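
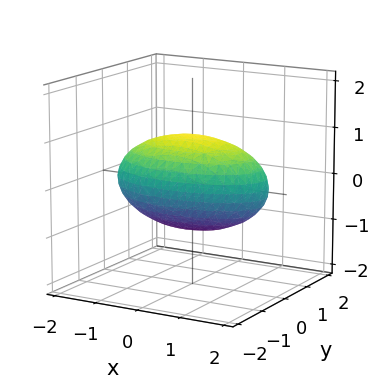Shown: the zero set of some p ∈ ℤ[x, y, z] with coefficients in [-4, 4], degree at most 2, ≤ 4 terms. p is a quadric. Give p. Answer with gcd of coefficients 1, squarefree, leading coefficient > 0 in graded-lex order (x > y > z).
x^2 + 3*y^2 + 3*z^2 - 3

First, the degree is 2 — a closed, bounded, convex surface; a quadric.
Then, symmetries: it's symmetric under x → −x, forcing even powers of x; mirror symmetry z ↦ −z ⇒ only even powers of z; the y ↦ −y reflection is a symmetry, so y appears only in even powers.
Next, against the integer gridlines: among the integer gridlines, it crosses the y-axis at y ∈ {-1, 1}; the z-axis gridline crossings are at z ∈ {-1, 1}.
Finally, the integer polynomial consistent with all of this is the stated p.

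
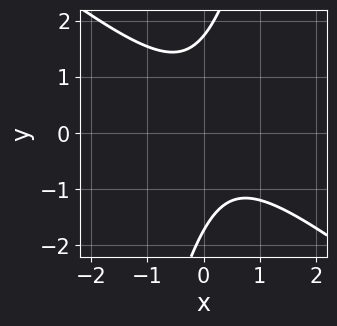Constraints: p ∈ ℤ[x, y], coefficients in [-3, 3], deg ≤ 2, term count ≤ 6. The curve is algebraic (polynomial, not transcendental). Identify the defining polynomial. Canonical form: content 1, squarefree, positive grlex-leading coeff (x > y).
3*x^2 + 3*x*y - y^2 - x + 3

The degree is 2 — the shape is more complex than any degree-1 curve.
From the visible intercepts: it misses every integer gridline on the x-axis.
Putting this together gives p.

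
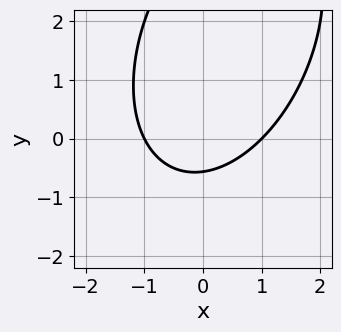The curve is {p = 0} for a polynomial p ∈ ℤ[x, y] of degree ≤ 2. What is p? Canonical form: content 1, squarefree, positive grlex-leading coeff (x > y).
2*x^2 - x*y + y^2 - 3*y - 2

First, degree: a generic line meets the curve in up to 2 points, so deg p = 2.
Then, from the axis intercepts and sections: the x-axis gridline crossings are at x ∈ {-1, 1}.
Finally, these observations pin down the coefficients.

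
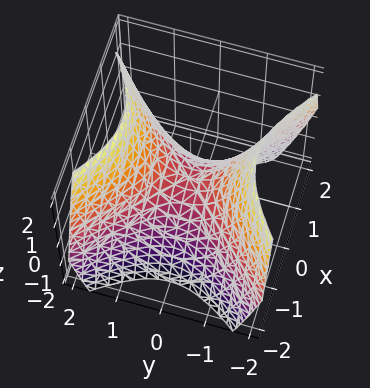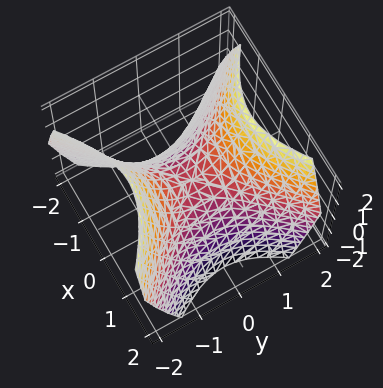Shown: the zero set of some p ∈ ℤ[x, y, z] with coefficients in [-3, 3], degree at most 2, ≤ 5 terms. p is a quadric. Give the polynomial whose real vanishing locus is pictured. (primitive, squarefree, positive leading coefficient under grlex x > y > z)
x^2 - y^2 + z

1. The degree is 2 — a saddle surface; a quadric.
2. Symmetries: mirror symmetry x ↦ −x ⇒ only even powers of x; the y ↦ −y reflection is a symmetry, so y appears only in even powers.
3. From the axis intercepts and sections: it meets the z-axis at z = 0 (among the integer gridlines); one y-axis crossing is at y = 0; it crosses the x-axis at the gridline x = 0.
4. These observations pin down the coefficients.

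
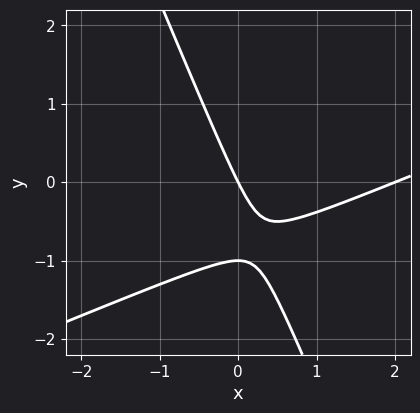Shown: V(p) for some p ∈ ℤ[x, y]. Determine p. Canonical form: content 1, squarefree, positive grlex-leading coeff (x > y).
(a) deg p = 2. A generic line meets the curve in up to 2 points.
(b) From the visible intercepts: among the integer gridlines, it crosses the x-axis at x ∈ {0, 2}; the y-axis gridline crossings are at y ∈ {-1, 0}.
(c) Matching integer coefficients to the picture gives p.

x^2 - 2*x*y - y^2 - 2*x - y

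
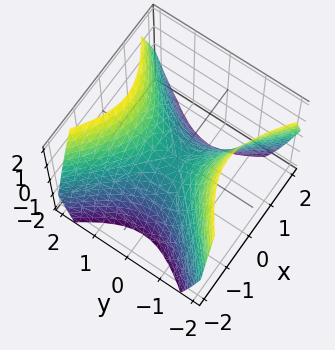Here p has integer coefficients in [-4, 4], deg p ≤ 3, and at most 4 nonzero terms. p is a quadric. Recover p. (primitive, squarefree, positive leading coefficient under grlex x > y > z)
1. deg p = 2. A saddle surface; a quadric.
2. Symmetries: it's symmetric under x → −x, forcing even powers of x; mirror symmetry y ↦ −y ⇒ only even powers of y.
3. Reading off the gridlines: one y-axis crossing is at y = 0; it meets the z-axis at z = 0 (among the integer gridlines); one x-axis crossing is at x = 0.
4. The integer polynomial consistent with all of this is the stated p.

x^2 - y^2 + z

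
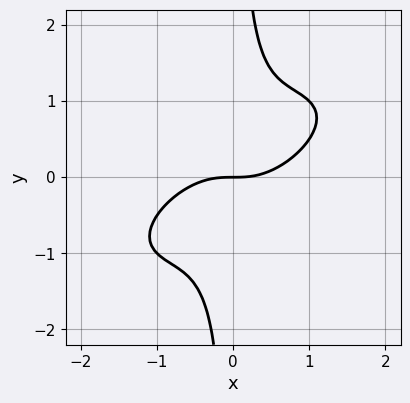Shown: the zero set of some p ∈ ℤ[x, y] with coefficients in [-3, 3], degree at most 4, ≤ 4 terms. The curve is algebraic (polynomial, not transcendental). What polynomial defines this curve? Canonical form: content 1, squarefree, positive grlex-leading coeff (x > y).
x^3 - 2*x^2*y + 2*x*y^2 - y

(a) deg p = 3.
(b) Observable constraints: it crosses the x-axis at the gridline x = 0; it crosses the y-axis at the gridline y = 0.
(c) Assembling these constraints gives the stated polynomial.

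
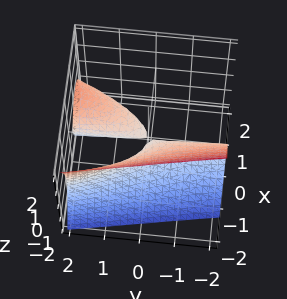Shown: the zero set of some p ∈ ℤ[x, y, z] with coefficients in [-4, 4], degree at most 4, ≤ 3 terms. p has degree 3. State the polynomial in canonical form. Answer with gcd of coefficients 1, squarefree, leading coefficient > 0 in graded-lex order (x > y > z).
x^3 - x*y + z^2

(a) The picture has 2 separate pieces.
(b) The degree is 3 — no degree-2 surface has this shape.
(c) From the axis intercepts and sections: it crosses the z-axis at the gridline z = 0; the visible y-axis segment lies entirely on the surface.
(d) Assembling these constraints gives the stated polynomial.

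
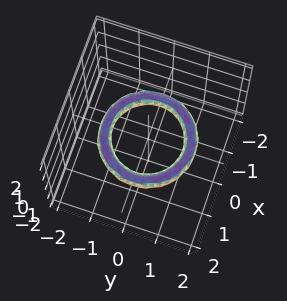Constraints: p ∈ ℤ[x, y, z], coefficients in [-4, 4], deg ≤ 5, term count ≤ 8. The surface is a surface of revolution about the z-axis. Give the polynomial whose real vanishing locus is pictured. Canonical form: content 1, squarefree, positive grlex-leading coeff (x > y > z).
x^4 + 2*x^2*y^2 + y^4 - 3*x^2 - 3*y^2 + 3*z^2 + 2

1. The degree is 4 — no degree-3 surface has this shape.
2. Symmetries: rotational symmetry about the z-axis ⇒ p depends on x, y only through x² + y².
3. From the visible intercepts: among the integer gridlines, it crosses the x-axis at x ∈ {-1, 1}; the y-axis gridline crossings are at y ∈ {-1, 1}.
4. Assembling these constraints gives the stated polynomial.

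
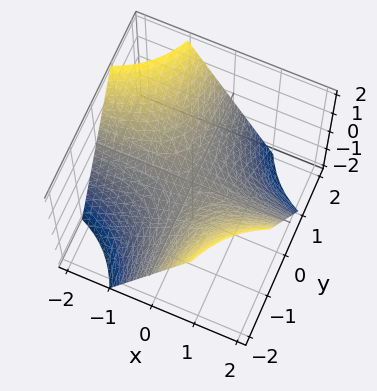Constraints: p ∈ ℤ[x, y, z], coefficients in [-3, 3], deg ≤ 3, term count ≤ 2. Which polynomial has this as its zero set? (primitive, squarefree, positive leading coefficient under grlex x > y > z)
x*y + z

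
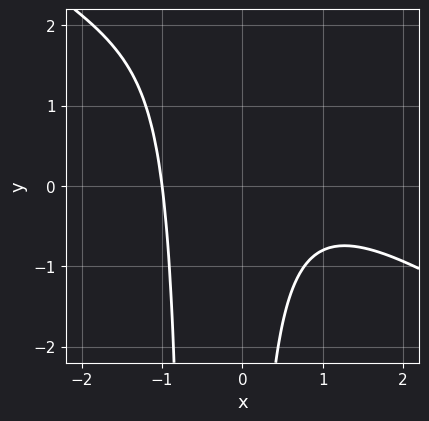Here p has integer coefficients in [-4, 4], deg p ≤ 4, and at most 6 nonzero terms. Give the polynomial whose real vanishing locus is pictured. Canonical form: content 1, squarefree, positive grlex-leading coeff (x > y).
(a) Degree: no degree-2 curve has this shape, so deg p = 3.
(b) From the axis intercepts and sections: one x-axis crossing is at x = -1; no y-intercept at any integer in the box.
(c) These observations pin down the coefficients.

2*x^3 + 3*x^2*y - x^2 + 2*x*y + 3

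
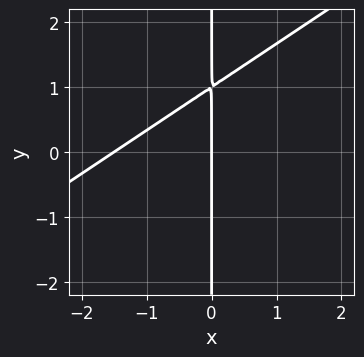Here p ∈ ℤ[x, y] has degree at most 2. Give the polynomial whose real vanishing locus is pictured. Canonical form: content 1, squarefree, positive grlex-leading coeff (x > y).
2*x^2 - 3*x*y + 3*x

1. Degree: the shape is more complex than any degree-1 curve, so deg p = 2.
2. Observable constraints: the visible y-axis segment lies entirely on the curve; one x-axis crossing is at x = 0.
3. These observations pin down the coefficients.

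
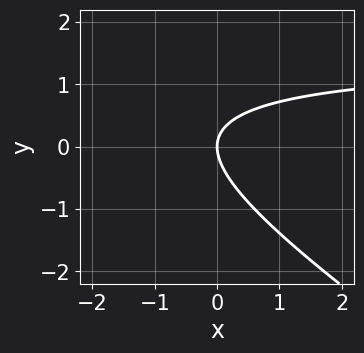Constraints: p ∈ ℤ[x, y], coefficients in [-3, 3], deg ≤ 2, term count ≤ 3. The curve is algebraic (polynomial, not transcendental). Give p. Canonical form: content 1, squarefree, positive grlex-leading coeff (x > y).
2*x*y + 3*y^2 - 3*x

1. The degree is 2 — no degree-1 curve has this shape.
2. Observable constraints: it meets the x-axis at x = 0 (among the integer gridlines); it meets the y-axis at y = 0 (among the integer gridlines).
3. Together with the visible shape, these determine p as stated.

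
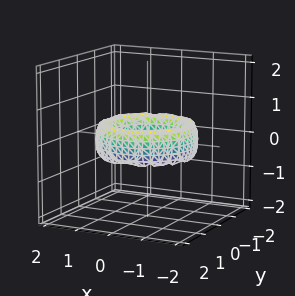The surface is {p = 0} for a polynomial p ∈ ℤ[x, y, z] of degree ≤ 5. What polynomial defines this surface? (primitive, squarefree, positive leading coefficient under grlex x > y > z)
x^4 + 2*x^2*y^2 + y^4 - 3*x^2 - 3*y^2 + z^2 + 2

1. deg p = 4.
2. Symmetries: the z-axis is an axis of rotation, so x and y enter only as x² + y².
3. Observable constraints: a circular section at z = 0 has radius exactly 1; it misses every integer gridline on the z-axis; among the integer gridlines, it crosses the y-axis at y ∈ {-1, 1}; among the integer gridlines, it crosses the x-axis at x ∈ {-1, 1}.
4. Fitting integer coefficients to these (and the overall shape) gives p.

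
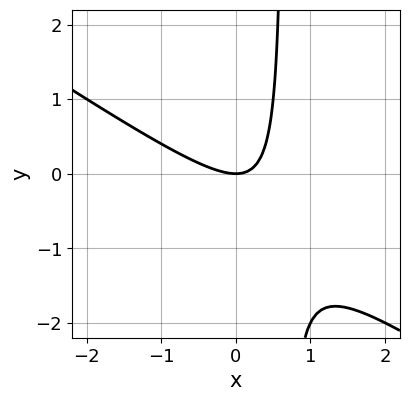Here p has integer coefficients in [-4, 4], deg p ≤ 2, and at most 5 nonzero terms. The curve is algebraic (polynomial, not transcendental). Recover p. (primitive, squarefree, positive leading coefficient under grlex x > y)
2*x^2 + 3*x*y - 2*y

Degree: a generic line meets the curve in up to 2 points, so deg p = 2.
Observable constraints: it crosses the x-axis at the gridline x = 0; it crosses the y-axis at the gridline y = 0.
The integer polynomial consistent with all of this is the stated p.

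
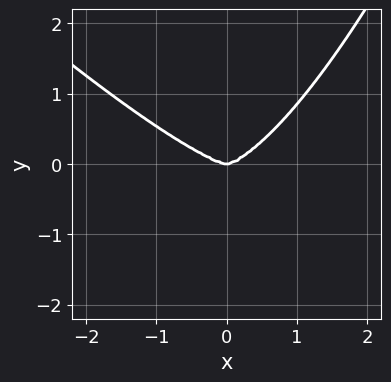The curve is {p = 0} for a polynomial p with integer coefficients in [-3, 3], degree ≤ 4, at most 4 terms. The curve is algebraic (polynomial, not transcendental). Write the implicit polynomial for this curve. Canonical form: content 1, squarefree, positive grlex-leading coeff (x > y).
x^4 + x^3*y - 3*y^3

deg p = 4. The shape is more complex than any degree-3 curve.
Against the integer gridlines: it crosses the y-axis at the gridline y = 0; one x-axis crossing is at x = 0.
The integer polynomial consistent with all of this is the stated p.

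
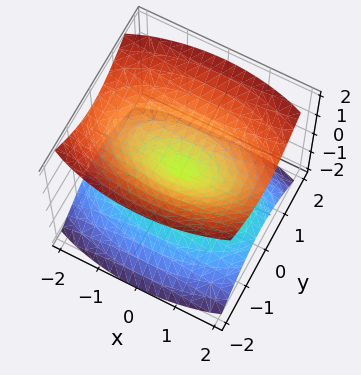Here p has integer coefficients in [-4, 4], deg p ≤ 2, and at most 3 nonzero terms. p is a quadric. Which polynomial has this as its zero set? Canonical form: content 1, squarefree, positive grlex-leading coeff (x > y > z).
x^2 + 3*y^2 - 3*z^2

First, the picture has 2 separate pieces. They look like related sheets of one shape, so recover p as a whole.
Next, degree: two nappes meeting at a single point; a quadric, so deg p = 2.
Then, symmetries: it's symmetric under y → −y, forcing even powers of y; it's symmetric under x → −x, forcing even powers of x; it's symmetric under z → −z, forcing even powers of z.
Next, observable constraints: it crosses the x-axis at the gridline x = 0; it crosses the y-axis at the gridline y = 0.
Finally, together with the visible shape, these determine p as stated.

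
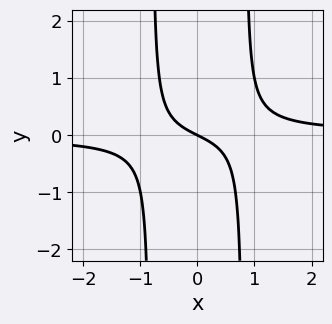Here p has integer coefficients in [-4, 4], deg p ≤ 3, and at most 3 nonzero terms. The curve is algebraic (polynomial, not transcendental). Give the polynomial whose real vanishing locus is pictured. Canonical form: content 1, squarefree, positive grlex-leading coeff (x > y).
3*x^2*y - x - 2*y

(a) Degree: the shape is more complex than any degree-2 curve, so deg p = 3.
(b) Against the integer gridlines: it crosses the x-axis at the gridline x = 0; it crosses the y-axis at the gridline y = 0.
(c) Together with the visible shape, these determine p as stated.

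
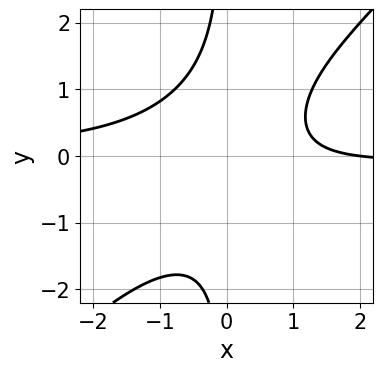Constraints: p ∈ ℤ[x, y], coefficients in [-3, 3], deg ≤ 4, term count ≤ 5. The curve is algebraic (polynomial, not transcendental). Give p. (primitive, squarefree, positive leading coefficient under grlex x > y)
2*x^2*y - 2*x*y^2 + x - 2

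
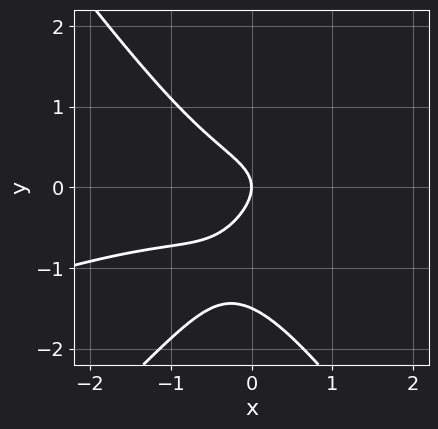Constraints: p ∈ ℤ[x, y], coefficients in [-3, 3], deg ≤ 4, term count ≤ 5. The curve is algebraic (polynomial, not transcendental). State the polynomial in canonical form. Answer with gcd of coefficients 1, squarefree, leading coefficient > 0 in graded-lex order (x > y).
First, degree: the shape is more complex than any degree-2 curve, so deg p = 3.
Then, against the integer gridlines: it crosses the x-axis at the gridline x = 0; one y-axis crossing is at y = 0.
Finally, putting this together gives p.

x^3 - 3*x^2*y + 2*y^3 + 3*y^2 + 2*x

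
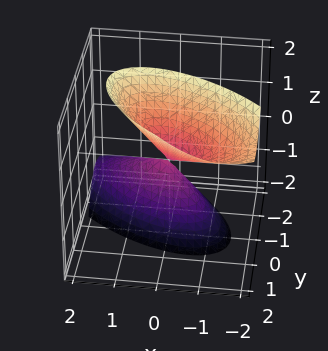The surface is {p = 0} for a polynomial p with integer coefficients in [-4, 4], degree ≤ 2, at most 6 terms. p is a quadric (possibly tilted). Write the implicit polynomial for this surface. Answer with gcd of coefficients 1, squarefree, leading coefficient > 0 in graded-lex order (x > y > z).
2*x^2 + 3*x*y + 3*y^2 - 2*y*z - z^2

1. I count 2 distinct pieces. They look like related sheets of one shape, so recover p as a whole.
2. The degree is 2 — the shape is more complex than any degree-1 surface.
3. From the visible intercepts: it crosses the x-axis at the gridline x = 0; one y-axis crossing is at y = 0; it crosses the z-axis at the gridline z = 0.
4. These observations pin down the coefficients.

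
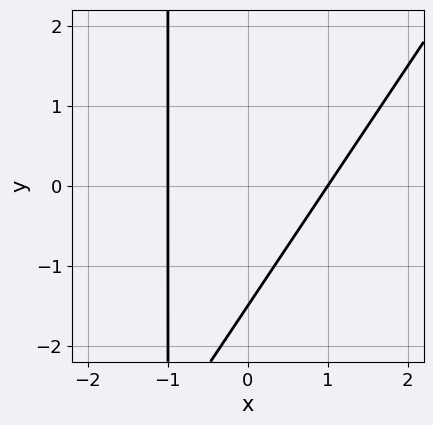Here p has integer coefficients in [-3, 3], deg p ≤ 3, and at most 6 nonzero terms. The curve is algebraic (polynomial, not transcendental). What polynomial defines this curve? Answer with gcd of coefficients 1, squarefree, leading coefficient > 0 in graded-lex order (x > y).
3*x^2 - 2*x*y - 2*y - 3

Degree: no degree-1 curve has this shape, so deg p = 2.
Reading off the gridlines: among the integer gridlines, it crosses the x-axis at x ∈ {-1, 1}.
Together with the visible shape, these determine p as stated.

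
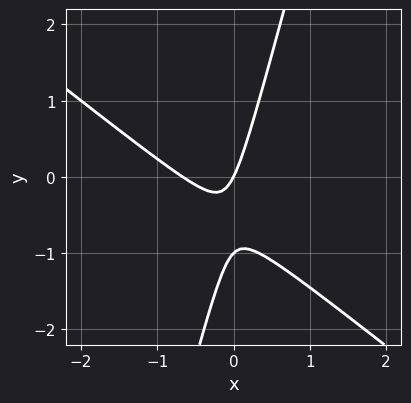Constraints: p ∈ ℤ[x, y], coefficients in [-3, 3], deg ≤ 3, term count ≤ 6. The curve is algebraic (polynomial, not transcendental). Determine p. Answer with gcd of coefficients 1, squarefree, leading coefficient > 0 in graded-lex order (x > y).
3*x^2 + 3*x*y - y^2 + 2*x - y

(a) The degree is 2 — a generic line meets the curve in up to 2 points.
(b) Checking where it meets the axes: one x-axis crossing is at x = 0; among the integer gridlines, it crosses the y-axis at y ∈ {-1, 0}.
(c) Putting this together gives p.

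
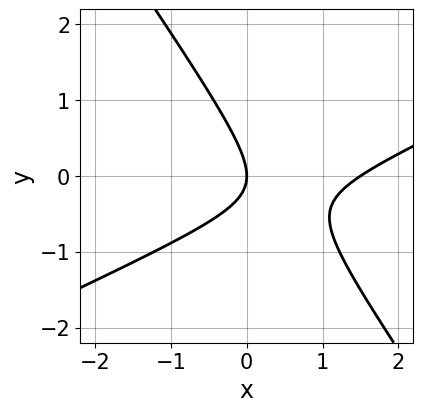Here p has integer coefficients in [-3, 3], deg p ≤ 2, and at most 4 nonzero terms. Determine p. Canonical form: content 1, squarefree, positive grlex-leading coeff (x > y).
1. deg p = 2. A generic line meets the curve in up to 2 points.
2. From the axis intercepts and sections: one x-axis crossing is at x = 0; one y-axis crossing is at y = 0.
3. These observations pin down the coefficients.

2*x^2 - 3*x*y - 3*y^2 - 3*x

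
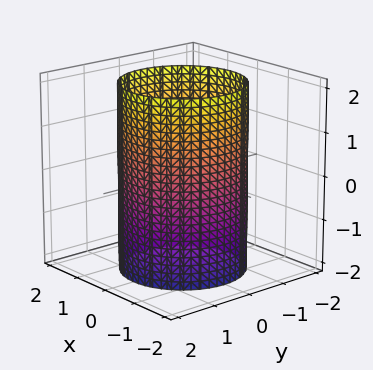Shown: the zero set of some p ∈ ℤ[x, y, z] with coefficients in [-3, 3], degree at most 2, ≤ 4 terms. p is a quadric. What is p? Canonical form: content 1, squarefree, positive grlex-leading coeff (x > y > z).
The degree is 2 — constant cross-section along one axis; a quadric.
Symmetries: the z-axis is an axis of rotation, so x and y enter only as x² + y²; it's symmetric under z → −z, forcing even powers of z.
Checking where it meets the axes: no z-intercept at any integer in the box; a circular section at z = 1 has radius between 1 and 2.
The integer polynomial consistent with all of this is the stated p.

x^2 + y^2 - 2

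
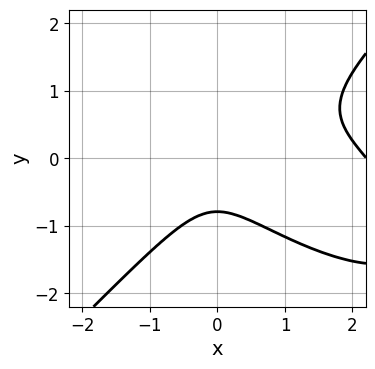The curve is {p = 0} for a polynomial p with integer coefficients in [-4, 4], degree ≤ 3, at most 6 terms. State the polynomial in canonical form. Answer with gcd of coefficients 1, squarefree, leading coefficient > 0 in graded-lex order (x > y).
x^3 + x^2*y - 2*y^3 - 2*x^2 - 1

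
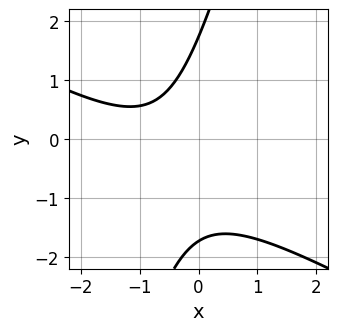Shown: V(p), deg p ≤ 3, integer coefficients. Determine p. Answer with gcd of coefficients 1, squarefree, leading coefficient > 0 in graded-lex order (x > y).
deg p = 2. No degree-1 curve has this shape.
Against the integer gridlines: no x-intercept at any integer in the box.
Together with the visible shape, these determine p as stated.

2*x^2 + 3*x*y - y^2 + 3*x + 3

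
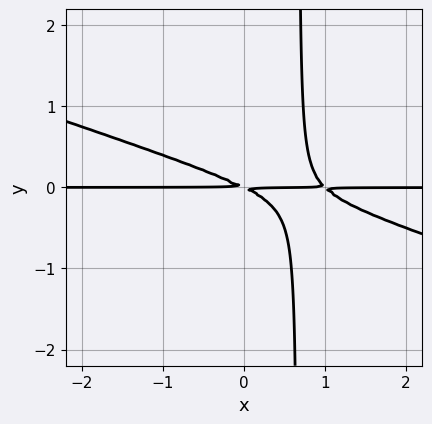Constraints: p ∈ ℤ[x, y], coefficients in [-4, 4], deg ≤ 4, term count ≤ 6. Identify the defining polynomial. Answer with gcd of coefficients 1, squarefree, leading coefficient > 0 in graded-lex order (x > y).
x^2*y + 3*x*y^2 - x*y - 2*y^2

deg p = 3.
From the axis intercepts and sections: the visible x-axis segment lies entirely on the curve.
Together with the visible shape, these determine p as stated.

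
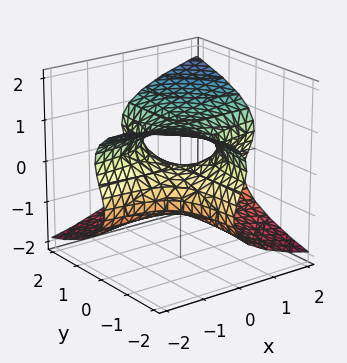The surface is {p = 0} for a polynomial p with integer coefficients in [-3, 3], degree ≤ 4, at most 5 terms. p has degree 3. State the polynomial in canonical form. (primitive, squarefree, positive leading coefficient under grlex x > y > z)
z^3 - x*y - z

First, deg p = 3.
Then, against the integer gridlines: the visible y-axis segment lies entirely on the surface; the visible x-axis segment lies entirely on the surface; the z-axis gridline crossings are at z ∈ {-1, 0, 1}.
Finally, the integer polynomial consistent with all of this is the stated p.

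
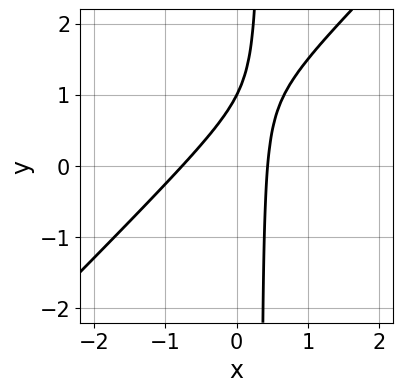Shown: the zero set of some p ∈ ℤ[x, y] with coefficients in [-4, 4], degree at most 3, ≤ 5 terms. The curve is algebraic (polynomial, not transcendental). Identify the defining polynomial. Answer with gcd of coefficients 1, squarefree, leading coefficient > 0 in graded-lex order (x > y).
3*x^2 - 3*x*y + x + y - 1

1. Degree: the shape is more complex than any degree-1 curve, so deg p = 2.
2. Against the integer gridlines: it meets the y-axis at y = 1 (among the integer gridlines).
3. The integer polynomial consistent with all of this is the stated p.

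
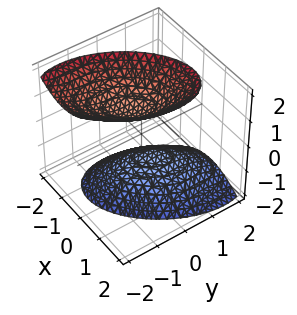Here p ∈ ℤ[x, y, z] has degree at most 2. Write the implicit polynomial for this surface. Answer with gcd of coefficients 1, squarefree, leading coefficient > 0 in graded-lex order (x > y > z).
(a) There are 2 components.
(b) deg p = 2.
(c) From the axis intercepts and sections: the surface avoids every integer y-axis point in the box; it misses every integer gridline on the x-axis; the z-axis gridline crossings are at z ∈ {-1, 1}.
(d) Fitting integer coefficients to these (and the overall shape) gives p.

3*x^2 - 2*x*y + 2*y^2 + y*z - 2*z^2 + 2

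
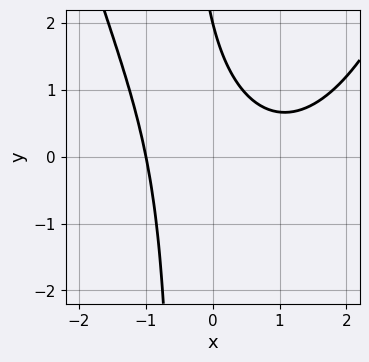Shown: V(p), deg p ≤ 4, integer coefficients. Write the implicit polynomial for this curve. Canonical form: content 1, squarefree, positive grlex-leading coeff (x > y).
1. The degree is 3 — the shape is more complex than any degree-2 curve.
2. From the visible intercepts: it meets the x-axis at x = -1 (among the integer gridlines); it crosses the y-axis at the gridline y = 2.
3. These observations pin down the coefficients.

x^3 - x^2 - 2*x*y - y + 2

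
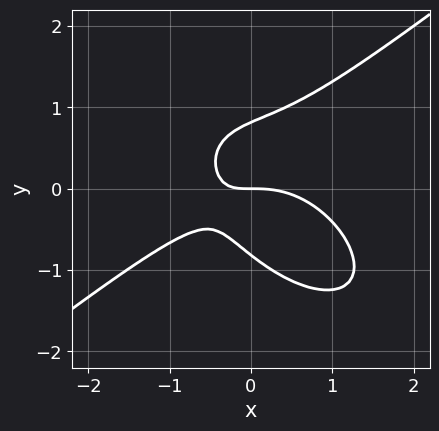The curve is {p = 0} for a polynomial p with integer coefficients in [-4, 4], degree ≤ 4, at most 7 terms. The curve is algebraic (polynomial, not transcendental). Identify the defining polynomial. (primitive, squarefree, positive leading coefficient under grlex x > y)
1. Degree: no degree-2 curve has this shape, so deg p = 3.
2. Against the integer gridlines: it meets the x-axis at x = 0 (among the integer gridlines); it meets the y-axis at y = 0 (among the integer gridlines).
3. These observations pin down the coefficients.

2*x^3 - x*y^2 - 3*y^3 + 3*x*y + 2*y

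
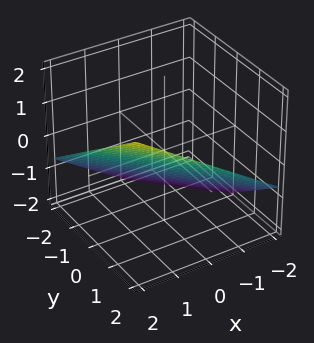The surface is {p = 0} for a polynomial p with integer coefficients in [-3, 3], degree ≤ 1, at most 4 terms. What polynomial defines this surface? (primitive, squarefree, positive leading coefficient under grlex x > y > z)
2*x + 2*y - 3*z - 2

First, degree: every cross-section is a straight line — this is a plane, so deg p = 1.
Next, from the visible intercepts: one y-axis crossing is at y = 1; it meets the x-axis at x = 1 (among the integer gridlines).
Finally, fitting integer coefficients to these (and the overall shape) gives p.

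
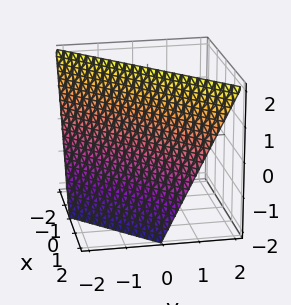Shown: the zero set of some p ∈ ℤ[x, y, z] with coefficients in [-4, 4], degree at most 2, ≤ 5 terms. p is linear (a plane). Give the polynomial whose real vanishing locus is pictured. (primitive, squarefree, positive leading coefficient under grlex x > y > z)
2*x - 2*y + z - 2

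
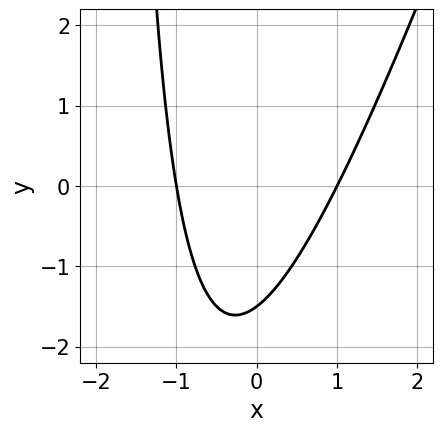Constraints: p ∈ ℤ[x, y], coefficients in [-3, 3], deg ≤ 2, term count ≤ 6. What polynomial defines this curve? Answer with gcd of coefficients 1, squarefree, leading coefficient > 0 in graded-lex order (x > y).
3*x^2 - x*y - 2*y - 3

(a) The degree is 2 — no degree-1 curve has this shape.
(b) Observable constraints: the x-axis gridline crossings are at x ∈ {-1, 1}.
(c) Fitting integer coefficients to these (and the overall shape) gives p.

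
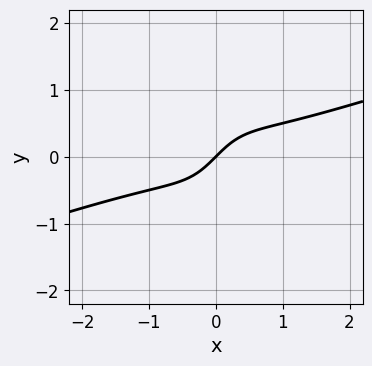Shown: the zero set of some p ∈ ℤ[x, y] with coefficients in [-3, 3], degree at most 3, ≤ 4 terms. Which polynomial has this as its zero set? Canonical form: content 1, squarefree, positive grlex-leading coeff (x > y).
x^3 - 3*x^2*y + x - y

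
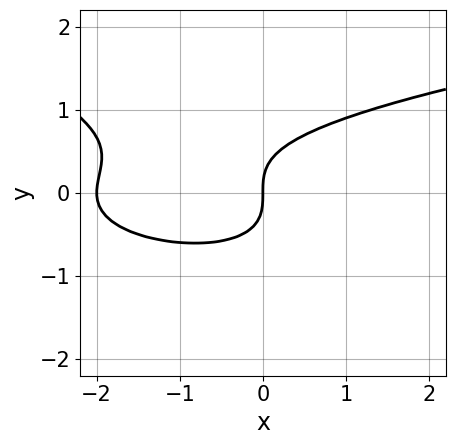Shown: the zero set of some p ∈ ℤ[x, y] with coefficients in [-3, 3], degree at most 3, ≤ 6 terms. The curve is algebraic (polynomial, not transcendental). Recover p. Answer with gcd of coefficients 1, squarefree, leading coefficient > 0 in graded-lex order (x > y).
x*y^2 + 3*y^3 - x^2 - 2*x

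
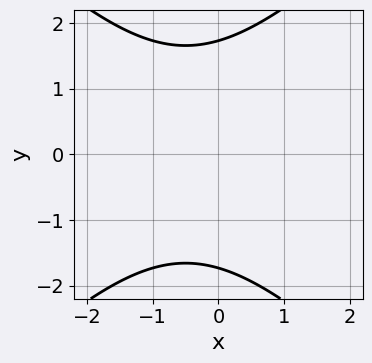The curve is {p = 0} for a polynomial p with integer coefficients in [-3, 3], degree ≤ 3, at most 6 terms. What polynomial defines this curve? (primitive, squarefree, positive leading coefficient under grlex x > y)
x^2 - y^2 + x + 3

1. The degree is 2 — a generic line meets the curve in up to 2 points.
2. Symmetries: mirror symmetry y ↦ −y ⇒ only even powers of y.
3. From the axis intercepts and sections: it misses every integer gridline on the x-axis.
4. The integer polynomial consistent with all of this is the stated p.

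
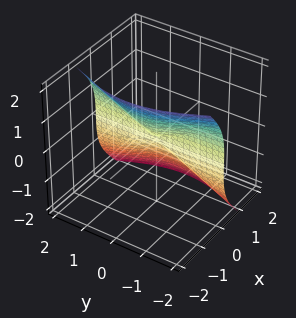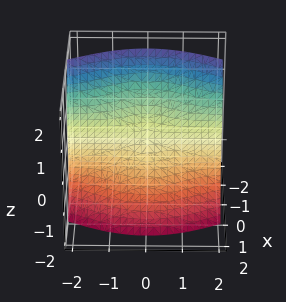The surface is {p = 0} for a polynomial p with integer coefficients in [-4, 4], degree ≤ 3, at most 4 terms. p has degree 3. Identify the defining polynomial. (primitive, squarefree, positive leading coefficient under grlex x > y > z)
3*x^3 + 2*x*y^2 + z^3

1. Degree: the shape is more complex than any degree-2 surface, so deg p = 3.
2. Against the integer gridlines: every point of the y-axis in the box is on the surface; it meets the z-axis at z = 0 (among the integer gridlines).
3. Assembling these constraints gives the stated polynomial.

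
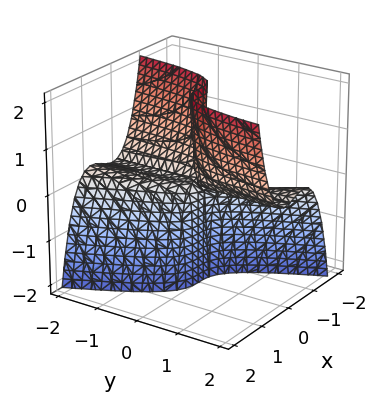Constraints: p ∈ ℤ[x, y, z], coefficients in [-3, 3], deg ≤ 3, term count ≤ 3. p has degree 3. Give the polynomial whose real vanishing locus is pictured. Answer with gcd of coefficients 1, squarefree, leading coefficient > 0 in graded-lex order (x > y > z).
1. The degree is 3 — the shape is more complex than any degree-2 surface.
2. Against the integer gridlines: it crosses the x-axis at the gridline x = 0; every point of the y-axis in the box is on the surface; every point of the z-axis in the box is on the surface.
3. Fitting integer coefficients to these (and the overall shape) gives p.

2*x^3 + x^2*y - y*z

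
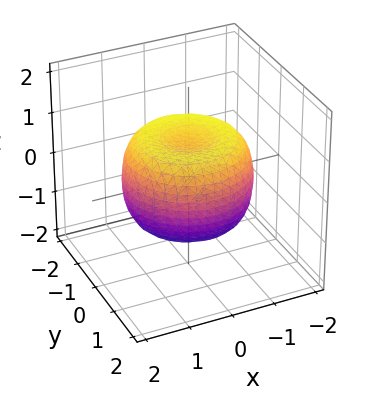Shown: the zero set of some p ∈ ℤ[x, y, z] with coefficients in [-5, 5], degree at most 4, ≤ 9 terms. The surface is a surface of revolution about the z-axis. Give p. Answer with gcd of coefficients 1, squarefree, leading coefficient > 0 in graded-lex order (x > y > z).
2*x^4 + 4*x^2*y^2 + 2*y^4 - 3*x^2 - 3*y^2 + 3*z^2 - 2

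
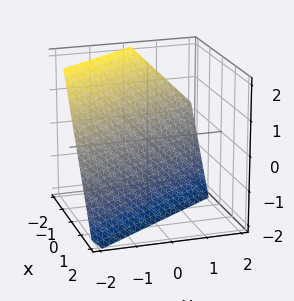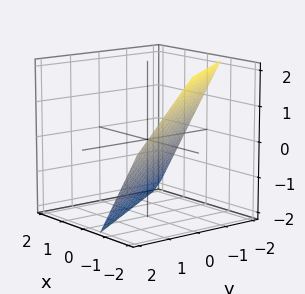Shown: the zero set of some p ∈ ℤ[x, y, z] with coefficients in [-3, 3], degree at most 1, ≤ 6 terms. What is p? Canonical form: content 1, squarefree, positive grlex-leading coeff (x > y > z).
(a) Degree: the surface is flat (a plane), so deg p = 1.
(b) Against the integer gridlines: one z-axis crossing is at z = -1; it crosses the y-axis at the gridline y = -1.
(c) Fitting integer coefficients to these (and the overall shape) gives p.

3*x + 2*y + 2*z + 2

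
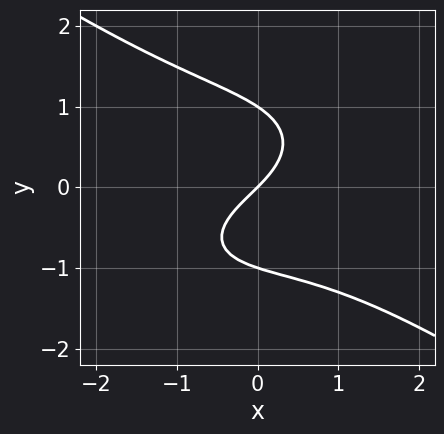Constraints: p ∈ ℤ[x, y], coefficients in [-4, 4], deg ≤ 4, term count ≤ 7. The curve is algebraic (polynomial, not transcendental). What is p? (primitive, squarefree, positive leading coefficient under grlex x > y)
x^3 + 3*y^3 + x*y + 3*x - 3*y

(a) Degree: a generic line meets the curve in up to 3 points, so deg p = 3.
(b) Against the integer gridlines: it crosses the x-axis at the gridline x = 0; the y-axis gridline crossings are at y ∈ {-1, 0, 1}.
(c) The integer polynomial consistent with all of this is the stated p.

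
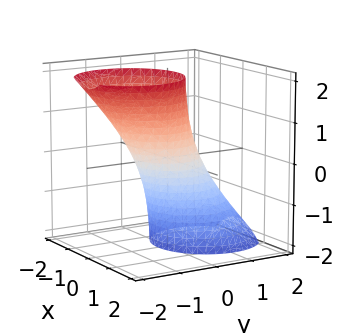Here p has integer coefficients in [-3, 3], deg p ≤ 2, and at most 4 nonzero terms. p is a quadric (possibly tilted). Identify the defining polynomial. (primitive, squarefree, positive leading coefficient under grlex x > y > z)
3*x^2 + 3*y^2 + 3*y*z - 2

(a) The degree is 2 — no degree-1 surface has this shape.
(b) Checking where it meets the axes: no z-intercept at any integer in the box.
(c) Putting this together gives p.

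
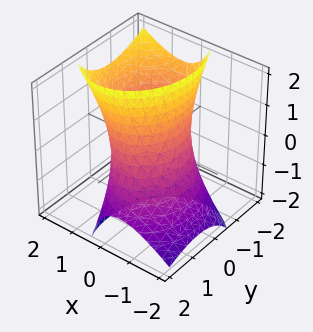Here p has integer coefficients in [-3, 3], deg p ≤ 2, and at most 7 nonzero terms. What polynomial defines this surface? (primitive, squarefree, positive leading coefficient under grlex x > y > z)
3*x^2 - 3*x*z + 2*y^2 + 2*y*z - 3

First, the degree is 2 — a generic line meets the surface in up to 2 points.
Then, observable constraints: the x-axis gridline crossings are at x ∈ {-1, 1}; it misses every integer gridline on the z-axis.
Finally, solving for integer coefficients yields p as stated.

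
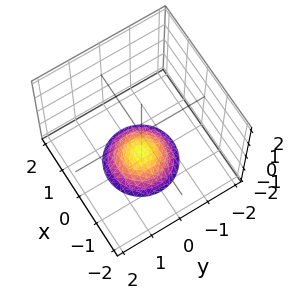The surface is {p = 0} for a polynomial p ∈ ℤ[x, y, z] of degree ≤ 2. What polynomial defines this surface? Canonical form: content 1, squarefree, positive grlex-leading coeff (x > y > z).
(a) The degree is 2 — the shape is more complex than any degree-1 surface.
(b) Symmetries: every cross-section ⟂ z is a circle, so x, y appear only via x² + y².
(c) Reading off the gridlines: the surface avoids every integer y-axis point in the box; a circular section at z = -2 has radius exactly 1; the surface avoids every integer x-axis point in the box.
(d) The integer polynomial consistent with all of this is the stated p.

x^2 + y^2 + 2*z + 3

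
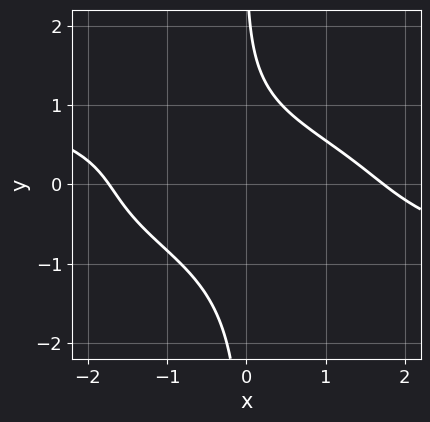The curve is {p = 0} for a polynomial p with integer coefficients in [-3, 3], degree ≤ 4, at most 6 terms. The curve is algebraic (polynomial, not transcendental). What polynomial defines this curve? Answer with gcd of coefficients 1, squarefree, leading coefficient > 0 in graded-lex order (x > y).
Degree: a generic line meets the curve in up to 4 points, so deg p = 4.
Observable constraints: it misses every integer gridline on the y-axis.
Matching integer coefficients to the picture gives p.

2*x*y^3 + x^2 + 2*x*y + y - 3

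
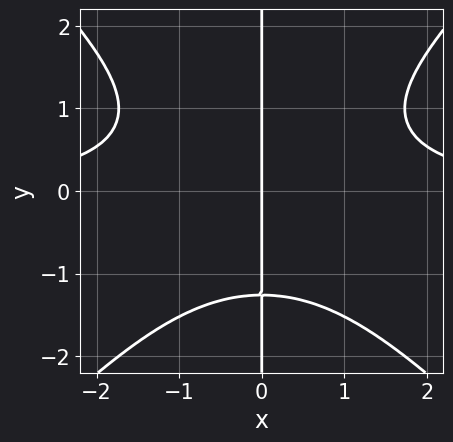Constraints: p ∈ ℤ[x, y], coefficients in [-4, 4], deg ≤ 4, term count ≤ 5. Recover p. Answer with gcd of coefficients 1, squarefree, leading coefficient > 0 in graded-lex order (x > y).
x^3*y - x*y^3 - 2*x

First, the degree is 4 — a generic line meets the curve in up to 4 points.
Then, reading off the gridlines: every point of the y-axis in the box is on the curve; it crosses the x-axis at the gridline x = 0.
Finally, these observations pin down the coefficients.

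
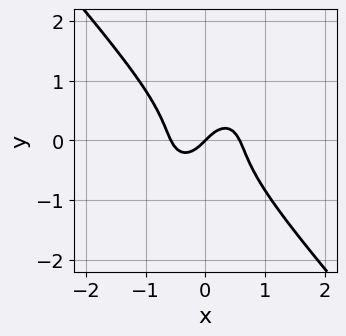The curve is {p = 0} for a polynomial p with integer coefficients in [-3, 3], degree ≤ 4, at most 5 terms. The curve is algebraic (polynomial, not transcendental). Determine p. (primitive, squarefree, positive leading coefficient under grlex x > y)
3*x^3 + 2*y^3 - x + y

(a) The degree is 3 — the shape is more complex than any degree-2 curve.
(b) Reading off the gridlines: one y-axis crossing is at y = 0; it meets the x-axis at x = 0 (among the integer gridlines).
(c) Together with the visible shape, these determine p as stated.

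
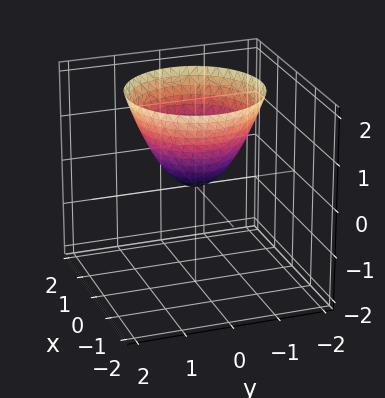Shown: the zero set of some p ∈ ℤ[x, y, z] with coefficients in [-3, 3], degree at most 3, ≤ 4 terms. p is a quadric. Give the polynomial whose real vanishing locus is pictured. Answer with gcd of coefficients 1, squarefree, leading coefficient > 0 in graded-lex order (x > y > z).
1. Degree: a single bowl opening along one axis; a quadric, so deg p = 2.
2. Symmetries: the z-axis is an axis of rotation, so x and y enter only as x² + y².
3. From the axis intercepts and sections: a circular section at z = 1 has radius exactly 1; it crosses the y-axis at the gridline y = 0; it crosses the z-axis at the gridline z = 0.
4. Fitting integer coefficients to these (and the overall shape) gives p.

x^2 + y^2 - z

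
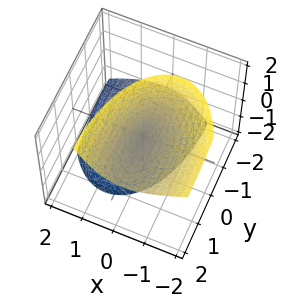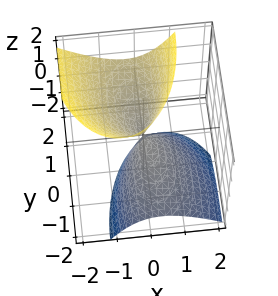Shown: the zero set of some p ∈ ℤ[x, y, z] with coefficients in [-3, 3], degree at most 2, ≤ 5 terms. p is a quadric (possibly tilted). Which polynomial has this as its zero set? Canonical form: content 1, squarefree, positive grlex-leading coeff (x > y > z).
3*x^2 + 2*x*z + y^2 - 2*y*z - z^2

1. The picture has 2 separate pieces. Treating them together as one polynomial.
2. Degree: a generic line meets the surface in up to 2 points, so deg p = 2.
3. From the visible intercepts: one x-axis crossing is at x = 0; it crosses the z-axis at the gridline z = 0; it meets the y-axis at y = 0 (among the integer gridlines).
4. Matching integer coefficients to the picture gives p.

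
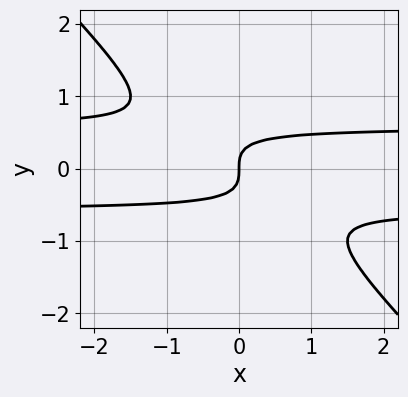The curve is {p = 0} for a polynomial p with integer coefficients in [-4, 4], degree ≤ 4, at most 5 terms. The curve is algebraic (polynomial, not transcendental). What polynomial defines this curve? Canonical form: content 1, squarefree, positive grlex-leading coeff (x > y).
(a) The degree is 3 — no degree-2 curve has this shape.
(b) From the visible intercepts: it crosses the y-axis at the gridline y = 0; it crosses the x-axis at the gridline x = 0.
(c) Matching integer coefficients to the picture gives p.

3*x*y^2 + 3*y^3 - x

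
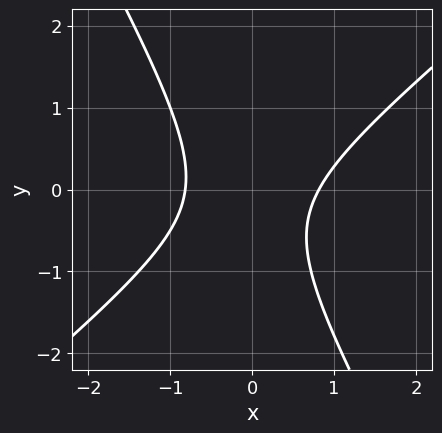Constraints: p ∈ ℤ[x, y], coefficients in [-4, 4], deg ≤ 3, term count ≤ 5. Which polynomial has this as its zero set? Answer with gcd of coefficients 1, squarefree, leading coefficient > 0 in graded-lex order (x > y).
1. The degree is 2 — no degree-1 curve has this shape.
2. Against the integer gridlines: the curve avoids every integer y-axis point in the box.
3. Together with the visible shape, these determine p as stated.

3*x^2 - 2*x*y - 2*y^2 - y - 2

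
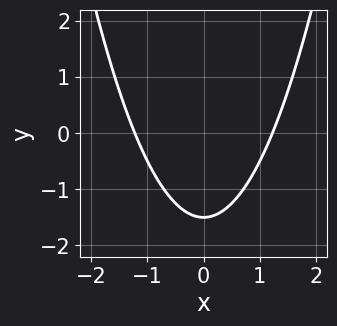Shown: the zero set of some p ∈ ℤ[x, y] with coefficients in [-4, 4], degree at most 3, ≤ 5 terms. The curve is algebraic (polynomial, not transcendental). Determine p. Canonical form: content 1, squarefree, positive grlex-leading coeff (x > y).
2*x^2 - 2*y - 3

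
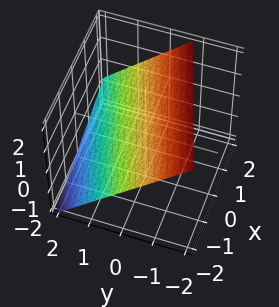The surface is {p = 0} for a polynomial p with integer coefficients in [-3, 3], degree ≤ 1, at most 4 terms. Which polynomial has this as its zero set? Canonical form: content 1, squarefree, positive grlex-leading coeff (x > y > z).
x - 3*y - 3*z + 2

(a) The degree is 1 — the surface is flat (a plane).
(b) Observable constraints: it crosses the x-axis at the gridline x = -2.
(c) These observations pin down the coefficients.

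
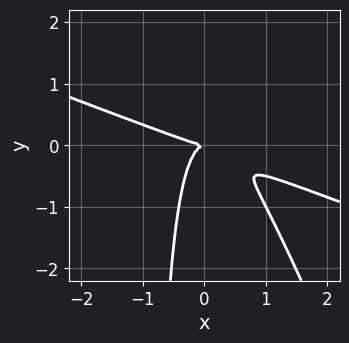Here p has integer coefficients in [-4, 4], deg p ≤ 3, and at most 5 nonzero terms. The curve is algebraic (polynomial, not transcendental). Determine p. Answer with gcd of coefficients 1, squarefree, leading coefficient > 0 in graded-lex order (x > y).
deg p = 3.
Against the integer gridlines: one x-axis crossing is at x = 0; it meets the y-axis at y = 0 (among the integer gridlines).
These observations pin down the coefficients.

x^3 + 3*x^2*y + x*y^2 + y^2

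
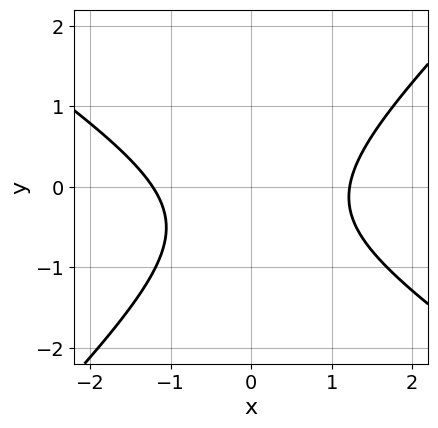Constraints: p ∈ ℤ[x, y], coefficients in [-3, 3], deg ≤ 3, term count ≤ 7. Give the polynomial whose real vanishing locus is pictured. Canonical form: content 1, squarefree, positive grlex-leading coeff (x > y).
First, deg p = 2.
Then, reading off the gridlines: no y-intercept at any integer in the box.
Finally, putting this together gives p.

2*x^2 + x*y - 3*y^2 - 2*y - 3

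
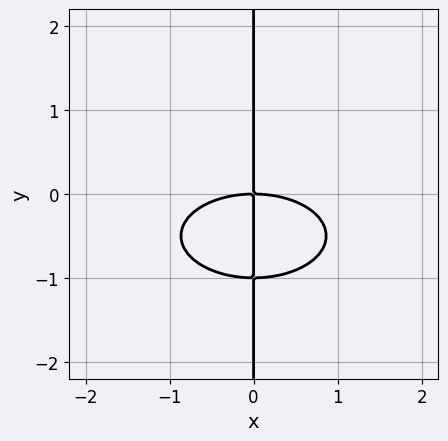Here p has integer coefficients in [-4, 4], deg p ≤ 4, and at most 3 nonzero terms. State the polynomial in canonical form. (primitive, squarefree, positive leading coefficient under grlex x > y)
x^3 + 3*x*y^2 + 3*x*y

First, the degree is 3 — a generic line meets the curve in up to 3 points.
Then, observable constraints: one x-axis crossing is at x = 0; every point of the y-axis in the box is on the curve.
Finally, together with the visible shape, these determine p as stated.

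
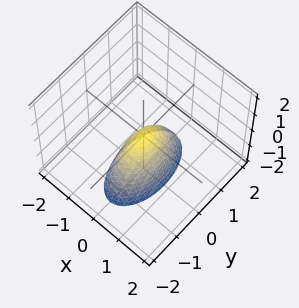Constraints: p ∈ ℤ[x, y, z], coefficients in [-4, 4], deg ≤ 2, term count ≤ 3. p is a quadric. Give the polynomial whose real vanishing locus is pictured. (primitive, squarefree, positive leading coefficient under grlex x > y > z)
1. deg p = 2.
2. Symmetries: mirror symmetry x ↦ −x ⇒ only even powers of x; it's symmetric under y → −y, forcing even powers of y.
3. Observable constraints: it meets the x-axis at x = 0 (among the integer gridlines); one z-axis crossing is at z = 0.
4. These observations pin down the coefficients.

3*x^2 + y^2 + z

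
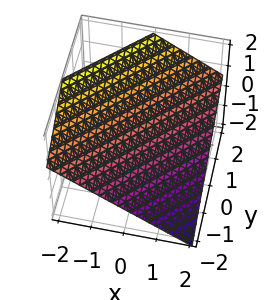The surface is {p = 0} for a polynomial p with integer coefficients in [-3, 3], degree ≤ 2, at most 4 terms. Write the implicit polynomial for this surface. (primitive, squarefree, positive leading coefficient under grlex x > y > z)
(a) deg p = 1. The surface is flat (a plane).
(b) Observable constraints: it meets the y-axis at y = -1 (among the integer gridlines); one x-axis crossing is at x = 1.
(c) Matching integer coefficients to the picture gives p.

2*x - 2*y + 3*z - 2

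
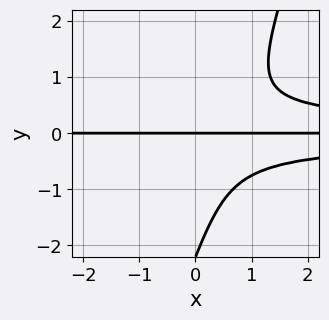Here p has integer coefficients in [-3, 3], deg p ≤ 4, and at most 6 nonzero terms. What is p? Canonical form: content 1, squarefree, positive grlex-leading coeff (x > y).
3*x*y^3 - y^4 - 2*y^3 - y

(a) deg p = 4. The shape is more complex than any degree-3 curve.
(b) Checking where it meets the axes: it crosses the y-axis at the gridline y = 0; the visible x-axis segment lies entirely on the curve.
(c) The integer polynomial consistent with all of this is the stated p.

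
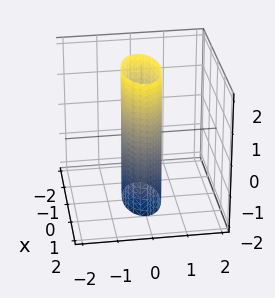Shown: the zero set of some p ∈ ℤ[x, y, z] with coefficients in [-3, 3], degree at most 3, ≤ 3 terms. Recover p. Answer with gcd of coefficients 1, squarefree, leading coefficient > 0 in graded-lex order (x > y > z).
(a) deg p = 2. Constant cross-section along one axis; a quadric.
(b) Symmetries: the z ↦ −z reflection is a symmetry, so z appears only in even powers; the x ↦ −x reflection is a symmetry, so x appears only in even powers; it's symmetric under y → −y, forcing even powers of y.
(c) Observable constraints: among the integer gridlines, it crosses the x-axis at x ∈ {-1, 1}; the surface avoids every integer z-axis point in the box.
(d) These observations pin down the coefficients.

x^2 + 3*y^2 - 1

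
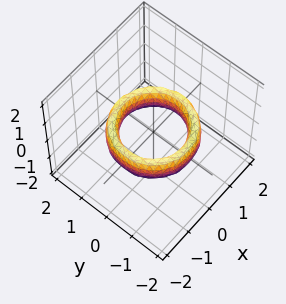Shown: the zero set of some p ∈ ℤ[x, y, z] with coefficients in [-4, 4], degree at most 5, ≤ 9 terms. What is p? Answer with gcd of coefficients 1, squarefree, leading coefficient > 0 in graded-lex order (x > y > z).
(a) Degree: no degree-3 surface has this shape, so deg p = 4.
(b) Symmetries: rotational symmetry about the z-axis ⇒ p depends on x, y only through x² + y².
(c) Reading off the gridlines: among the integer gridlines, it crosses the y-axis at y ∈ {-1, 1}; among the integer gridlines, it crosses the x-axis at x ∈ {-1, 1}; the surface avoids every integer z-axis point in the box.
(d) Putting this together gives p.

x^4 + 2*x^2*y^2 + y^4 - 3*x^2 - 3*y^2 + z^2 + 2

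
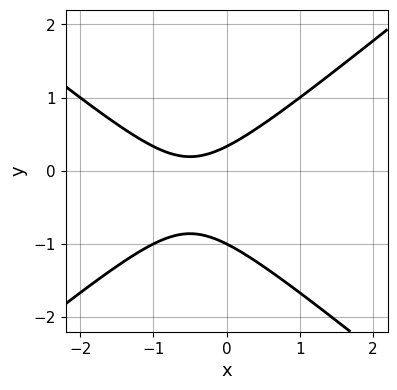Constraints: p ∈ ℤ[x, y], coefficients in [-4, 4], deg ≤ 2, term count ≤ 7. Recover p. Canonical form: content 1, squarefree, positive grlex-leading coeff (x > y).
First, degree: a generic line meets the curve in up to 2 points, so deg p = 2.
Then, checking where it meets the axes: the curve avoids every integer x-axis point in the box; one y-axis crossing is at y = -1.
Finally, these observations pin down the coefficients.

2*x^2 - 3*y^2 + 2*x - 2*y + 1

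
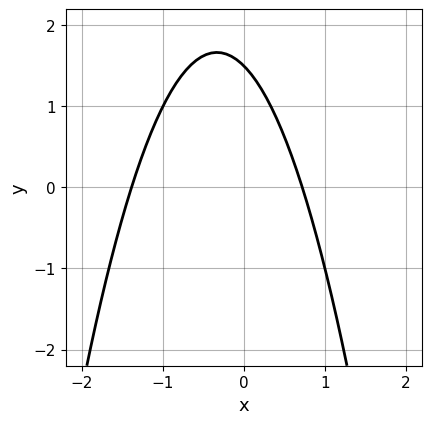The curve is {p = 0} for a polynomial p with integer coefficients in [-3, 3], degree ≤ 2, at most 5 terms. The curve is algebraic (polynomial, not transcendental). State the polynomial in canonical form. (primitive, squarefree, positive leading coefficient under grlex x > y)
3*x^2 + 2*x + 2*y - 3

1. Degree: no degree-1 curve has this shape, so deg p = 2.
2. Solving for integer coefficients yields p as stated.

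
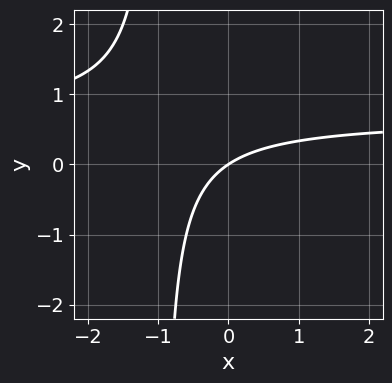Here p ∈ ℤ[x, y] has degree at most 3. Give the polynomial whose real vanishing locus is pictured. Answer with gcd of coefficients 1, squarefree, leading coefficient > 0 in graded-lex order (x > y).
3*x*y - 2*x + 3*y

First, deg p = 2. No degree-1 curve has this shape.
Then, from the axis intercepts and sections: it meets the y-axis at y = 0 (among the integer gridlines); it crosses the x-axis at the gridline x = 0.
Finally, assembling these constraints gives the stated polynomial.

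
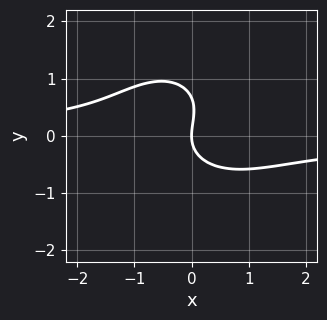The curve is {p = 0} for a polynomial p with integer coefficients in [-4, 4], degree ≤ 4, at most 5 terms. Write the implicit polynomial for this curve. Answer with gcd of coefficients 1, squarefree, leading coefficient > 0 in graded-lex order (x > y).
3*x^2*y + 3*y^3 - 2*y^2 + 3*x

deg p = 3. A generic line meets the curve in up to 3 points.
Reading off the gridlines: it crosses the y-axis at the gridline y = 0; one x-axis crossing is at x = 0.
Solving for integer coefficients yields p as stated.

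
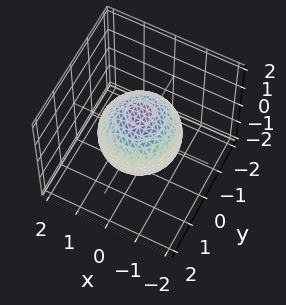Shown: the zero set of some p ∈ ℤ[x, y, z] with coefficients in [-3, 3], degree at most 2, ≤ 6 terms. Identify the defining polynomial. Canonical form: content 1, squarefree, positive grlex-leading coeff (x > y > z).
First, deg p = 2.
Then, symmetries: the z ↦ −z reflection is a symmetry, so z appears only in even powers; rotational symmetry about the z-axis ⇒ p depends on x, y only through x² + y².
Next, observable constraints: a circular section at z = 0 has radius between 1 and 2.
Finally, solving for integer coefficients yields p as stated.

2*x^2 + 2*y^2 + 2*z^2 - 3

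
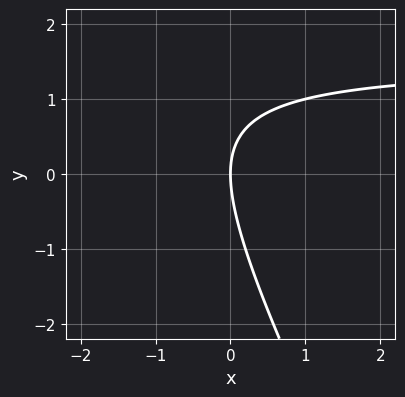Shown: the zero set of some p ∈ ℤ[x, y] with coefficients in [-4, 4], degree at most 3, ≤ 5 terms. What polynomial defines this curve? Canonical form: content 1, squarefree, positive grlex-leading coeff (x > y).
(a) The degree is 2 — the shape is more complex than any degree-1 curve.
(b) Observable constraints: it meets the y-axis at y = 0 (among the integer gridlines); one x-axis crossing is at x = 0.
(c) These observations pin down the coefficients.

2*x*y + y^2 - 3*x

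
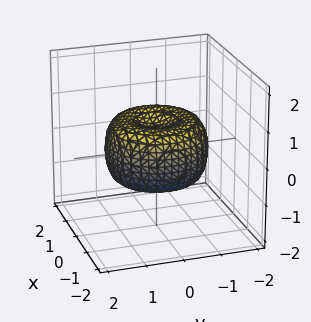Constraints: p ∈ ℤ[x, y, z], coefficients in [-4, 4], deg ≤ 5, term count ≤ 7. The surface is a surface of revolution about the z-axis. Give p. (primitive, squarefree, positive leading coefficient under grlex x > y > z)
2*x^4 + 4*x^2*y^2 + 2*y^4 - 3*x^2 - 3*y^2 + 3*z^2 - 1

1. The degree is 4 — the shape is more complex than any degree-3 surface.
2. Symmetries: rotational symmetry about the z-axis ⇒ p depends on x, y only through x² + y².
3. From the axis intercepts and sections: a circular section at z = 0 has radius between 1 and 2.
4. Fitting integer coefficients to these (and the overall shape) gives p.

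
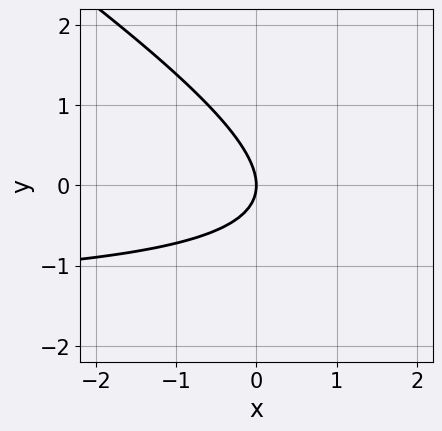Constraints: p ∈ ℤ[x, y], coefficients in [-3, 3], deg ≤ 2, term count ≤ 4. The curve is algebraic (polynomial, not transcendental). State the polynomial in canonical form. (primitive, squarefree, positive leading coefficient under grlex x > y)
1. The degree is 2 — no degree-1 curve has this shape.
2. From the axis intercepts and sections: it meets the y-axis at y = 0 (among the integer gridlines); it crosses the x-axis at the gridline x = 0.
3. Matching integer coefficients to the picture gives p.

2*x*y + 3*y^2 + 3*x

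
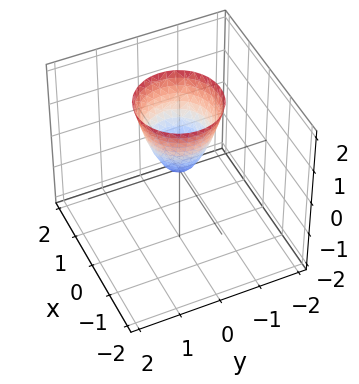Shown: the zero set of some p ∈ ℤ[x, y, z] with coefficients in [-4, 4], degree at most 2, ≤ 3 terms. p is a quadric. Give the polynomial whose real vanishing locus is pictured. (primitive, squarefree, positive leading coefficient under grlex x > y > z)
First, degree: a paraboloid; a quadric, so deg p = 2.
Then, by symmetry, the surface is invariant under rotation about z: p = q(x² + y², z).
Next, observable constraints: it meets the y-axis at y = 0 (among the integer gridlines); it crosses the x-axis at the gridline x = 0; a circular section at z = 2 has radius exactly 1.
Finally, fitting integer coefficients to these (and the overall shape) gives p.

2*x^2 + 2*y^2 - z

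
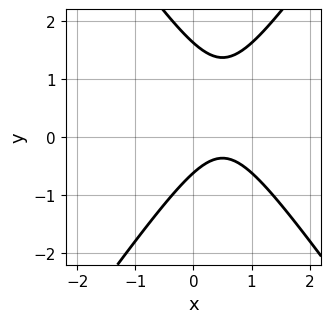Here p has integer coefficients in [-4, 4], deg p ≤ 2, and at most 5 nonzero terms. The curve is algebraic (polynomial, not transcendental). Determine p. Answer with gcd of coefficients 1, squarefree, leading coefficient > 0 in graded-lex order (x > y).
2*x^2 - y^2 - 2*x + y + 1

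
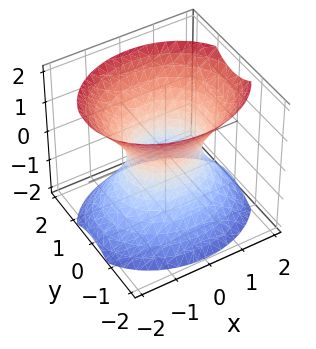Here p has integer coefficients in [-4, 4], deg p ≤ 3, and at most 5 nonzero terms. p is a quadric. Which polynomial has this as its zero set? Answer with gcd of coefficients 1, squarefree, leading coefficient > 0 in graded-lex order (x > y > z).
(a) The degree is 2 — an hourglass — one-sheet hyperboloid; a quadric.
(b) Symmetries: it's symmetric under y → −y, forcing even powers of y; the z ↦ −z reflection is a symmetry, so z appears only in even powers; the x ↦ −x reflection is a symmetry, so x appears only in even powers.
(c) From the axis intercepts and sections: no z-intercept at any integer in the box; the x-axis gridline crossings are at x ∈ {-1, 1}.
(d) Assembling these constraints gives the stated polynomial.

2*x^2 + 3*y^2 - 2*z^2 - 2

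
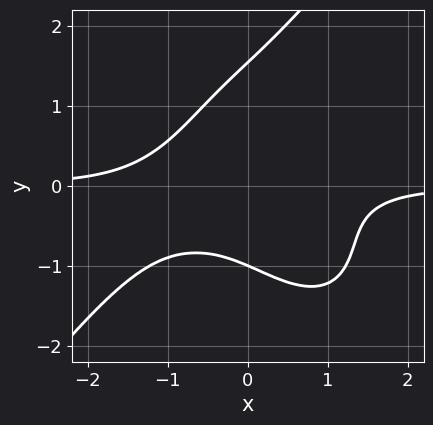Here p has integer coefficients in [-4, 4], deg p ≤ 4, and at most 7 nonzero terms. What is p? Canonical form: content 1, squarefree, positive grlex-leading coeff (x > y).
2*x^3*y - y^4 + 3*x*y^2 + y^3 + 2

(a) deg p = 4. No degree-3 curve has this shape.
(b) Checking where it meets the axes: it crosses the y-axis at the gridline y = -1; no x-intercept at any integer in the box.
(c) Solving for integer coefficients yields p as stated.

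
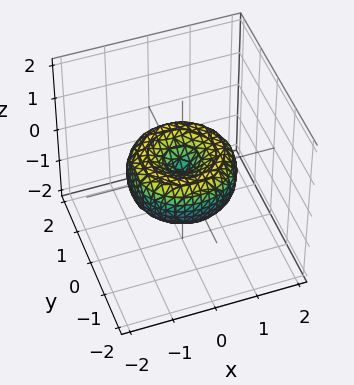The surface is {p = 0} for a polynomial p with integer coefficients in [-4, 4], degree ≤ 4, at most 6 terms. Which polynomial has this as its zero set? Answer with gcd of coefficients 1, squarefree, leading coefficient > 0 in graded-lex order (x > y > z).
2*x^4 + 4*x^2*y^2 + 2*y^4 - 3*x^2 - 3*y^2 + 3*z^2

1. deg p = 4.
2. By symmetry, the surface is invariant under rotation about z: p = q(x² + y², z).
3. Against the integer gridlines: it crosses the z-axis at the gridline z = 0; a circular section at z = 0 has radius between 1 and 2; it meets the y-axis at y = 0 (among the integer gridlines); it crosses the x-axis at the gridline x = 0.
4. Fitting integer coefficients to these (and the overall shape) gives p.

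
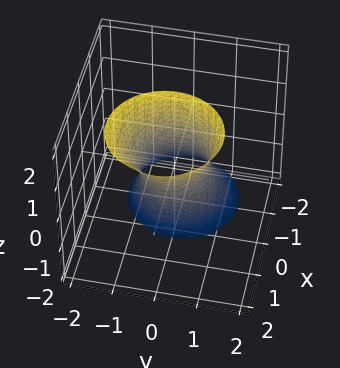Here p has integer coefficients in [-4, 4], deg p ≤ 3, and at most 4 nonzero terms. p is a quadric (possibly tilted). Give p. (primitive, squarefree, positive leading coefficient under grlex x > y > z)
First, the degree is 2 — a generic line meets the surface in up to 2 points.
Next, observable constraints: it misses every integer gridline on the z-axis.
Finally, solving for integer coefficients yields p as stated.

3*x^2 - 3*x*z + 3*y^2 - 2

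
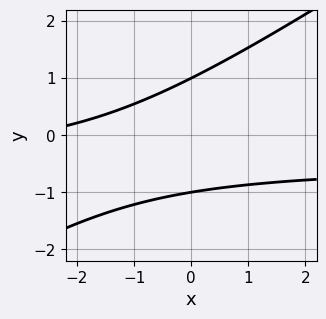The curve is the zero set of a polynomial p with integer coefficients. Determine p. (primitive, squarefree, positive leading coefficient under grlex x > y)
2*x*y - 3*y^2 + x + 3

deg p = 2. No degree-1 curve has this shape.
Against the integer gridlines: the y-axis gridline crossings are at y ∈ {-1, 1}; it misses every integer gridline on the x-axis.
Fitting integer coefficients to these (and the overall shape) gives p.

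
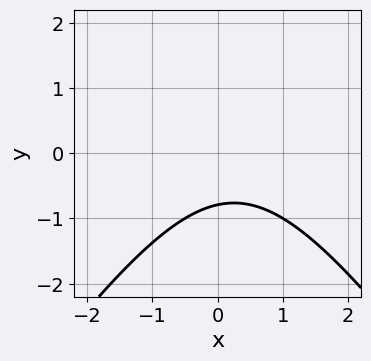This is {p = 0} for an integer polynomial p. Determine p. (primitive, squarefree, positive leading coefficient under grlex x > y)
The degree is 2 — a generic line meets the curve in up to 2 points.
Observable constraints: it misses every integer gridline on the x-axis.
Solving for integer coefficients yields p as stated.

2*x^2 - y^2 - x + 3*y + 3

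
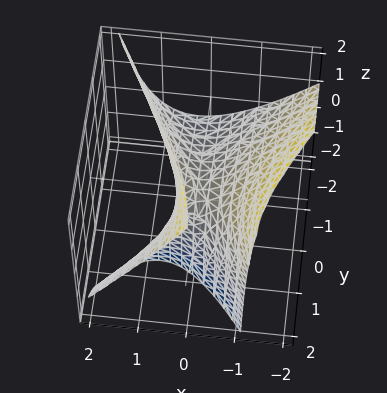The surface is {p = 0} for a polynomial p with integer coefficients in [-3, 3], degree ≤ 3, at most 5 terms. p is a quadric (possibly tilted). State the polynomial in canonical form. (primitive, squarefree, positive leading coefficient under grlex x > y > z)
3*x^2 + 2*x*z - y^2 + 2*y*z - 2*z

First, the degree is 2 — no degree-1 surface has this shape.
Then, from the visible intercepts: it meets the y-axis at y = 0 (among the integer gridlines); it meets the x-axis at x = 0 (among the integer gridlines); it crosses the z-axis at the gridline z = 0.
Finally, together with the visible shape, these determine p as stated.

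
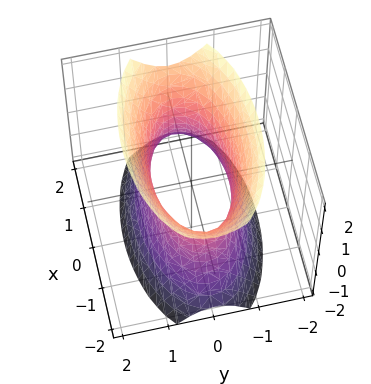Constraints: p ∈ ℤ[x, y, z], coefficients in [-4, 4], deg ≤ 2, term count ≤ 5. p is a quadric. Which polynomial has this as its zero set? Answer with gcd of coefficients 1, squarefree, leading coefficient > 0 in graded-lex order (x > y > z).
(a) The degree is 2 — one connected sheet with a waist; a quadric.
(b) Symmetries: it's symmetric under x → −x, forcing even powers of x; it's symmetric under y → −y, forcing even powers of y; mirror symmetry z ↦ −z ⇒ only even powers of z.
(c) From the visible intercepts: the surface avoids every integer z-axis point in the box.
(d) Solving for integer coefficients yields p as stated.

x^2 + 3*y^2 - z^2 - 2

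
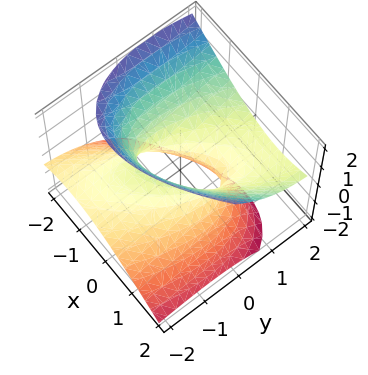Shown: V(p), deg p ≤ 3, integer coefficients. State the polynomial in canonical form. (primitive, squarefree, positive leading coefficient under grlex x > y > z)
(a) deg p = 2. A generic line meets the surface in up to 2 points.
(b) From the visible intercepts: the surface avoids every integer z-axis point in the box; the y-axis gridline crossings are at y ∈ {-1, 1}.
(c) Together with the visible shape, these determine p as stated.

2*x^2 - 2*x*y + y^2 - 3*y*z - 2*z^2 - 1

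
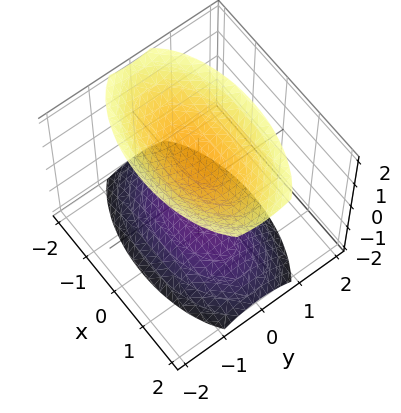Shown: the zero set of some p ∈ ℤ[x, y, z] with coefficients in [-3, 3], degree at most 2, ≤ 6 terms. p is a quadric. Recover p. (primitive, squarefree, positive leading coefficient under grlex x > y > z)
x^2 + 3*y^2 - 2*z^2 + 3

I count 2 distinct pieces. Treating them together as one polynomial.
deg p = 2. Two sheets facing apart; a quadric.
Symmetries: it's symmetric under x → −x, forcing even powers of x; it's symmetric under y → −y, forcing even powers of y; mirror symmetry z ↦ −z ⇒ only even powers of z.
From the visible intercepts: it misses every integer gridline on the x-axis; no y-intercept at any integer in the box.
Putting this together gives p.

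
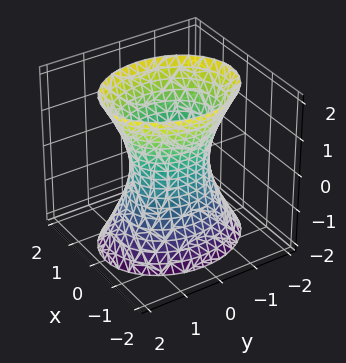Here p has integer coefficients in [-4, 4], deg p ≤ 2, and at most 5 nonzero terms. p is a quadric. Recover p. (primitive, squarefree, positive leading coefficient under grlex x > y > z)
(a) deg p = 2. One connected sheet with a waist; a quadric.
(b) Symmetries: it's symmetric under x → −x, forcing even powers of x; mirror symmetry y ↦ −y ⇒ only even powers of y; mirror symmetry z ↦ −z ⇒ only even powers of z.
(c) From the visible intercepts: no z-intercept at any integer in the box; among the integer gridlines, it crosses the y-axis at y ∈ {-1, 1}.
(d) These observations pin down the coefficients.

3*x^2 + 2*y^2 - z^2 - 2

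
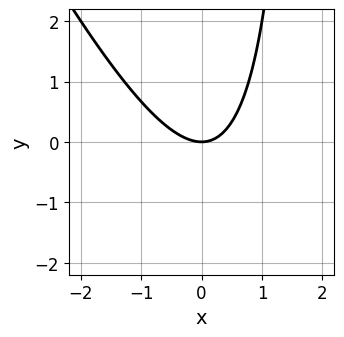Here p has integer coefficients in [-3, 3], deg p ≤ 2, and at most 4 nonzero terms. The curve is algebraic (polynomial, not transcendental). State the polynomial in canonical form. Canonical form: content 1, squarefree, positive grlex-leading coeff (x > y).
2*x^2 + x*y - 2*y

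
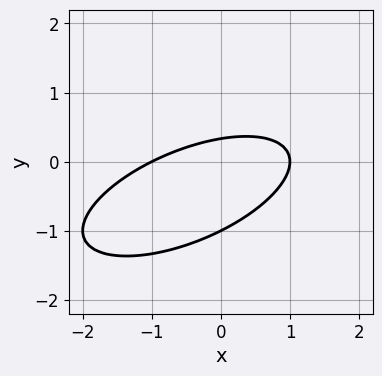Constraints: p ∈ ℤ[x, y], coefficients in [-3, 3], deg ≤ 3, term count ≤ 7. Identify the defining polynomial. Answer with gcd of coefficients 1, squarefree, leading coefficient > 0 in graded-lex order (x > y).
x^2 - 2*x*y + 3*y^2 + 2*y - 1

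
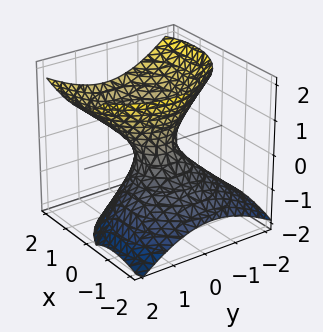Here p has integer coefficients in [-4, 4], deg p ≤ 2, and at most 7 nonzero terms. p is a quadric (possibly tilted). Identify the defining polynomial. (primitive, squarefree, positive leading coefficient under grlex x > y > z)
1. deg p = 2.
2. From the visible intercepts: the surface avoids every integer z-axis point in the box.
3. Matching integer coefficients to the picture gives p.

3*x^2 - 3*x*z + 3*y^2 - y*z - 3*z^2 - 1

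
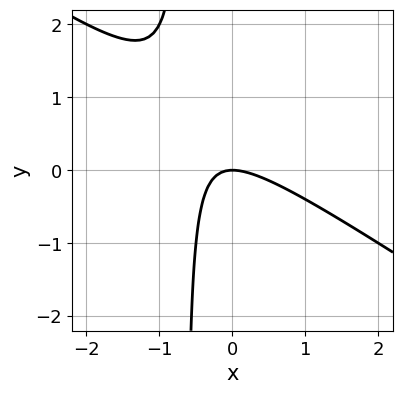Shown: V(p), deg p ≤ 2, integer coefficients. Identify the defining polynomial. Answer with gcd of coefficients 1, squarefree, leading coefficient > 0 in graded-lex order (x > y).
2*x^2 + 3*x*y + 2*y

First, the degree is 2 — a generic line meets the curve in up to 2 points.
Next, against the integer gridlines: it crosses the x-axis at the gridline x = 0; it crosses the y-axis at the gridline y = 0.
Finally, the integer polynomial consistent with all of this is the stated p.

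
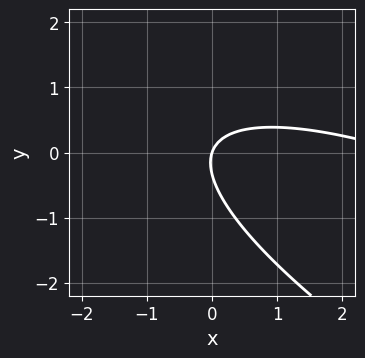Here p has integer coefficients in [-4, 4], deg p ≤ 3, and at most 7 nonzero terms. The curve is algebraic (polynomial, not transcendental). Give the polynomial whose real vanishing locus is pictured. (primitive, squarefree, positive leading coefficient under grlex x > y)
Degree: a generic line meets the curve in up to 2 points, so deg p = 2.
Reading off the gridlines: one y-axis crossing is at y = 0; it meets the x-axis at x = 0 (among the integer gridlines).
Solving for integer coefficients yields p as stated.

x^2 + 3*x*y + 3*y^2 - 3*x + y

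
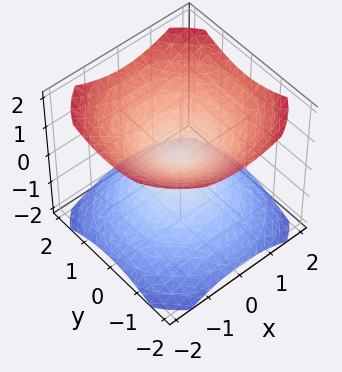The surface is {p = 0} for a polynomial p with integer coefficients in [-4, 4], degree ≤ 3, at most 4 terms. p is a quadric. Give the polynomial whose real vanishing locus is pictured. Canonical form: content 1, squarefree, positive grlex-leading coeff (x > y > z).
(a) There are 2 components. Treating them together as one polynomial.
(b) deg p = 2. A double cone through the origin; a quadric.
(c) Symmetries: it's symmetric under z → −z, forcing even powers of z; the surface is invariant under rotation about z: p = q(x² + y², z).
(d) From the visible intercepts: one x-axis crossing is at x = 0; it crosses the z-axis at the gridline z = 0; it meets the y-axis at y = 0 (among the integer gridlines); a circular section at z = -1 has radius between 1 and 2.
(e) Matching integer coefficients to the picture gives p.

2*x^2 + 2*y^2 - 3*z^2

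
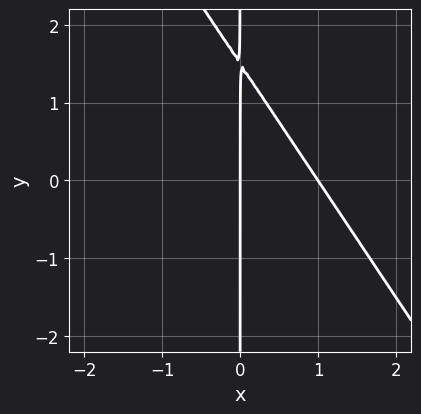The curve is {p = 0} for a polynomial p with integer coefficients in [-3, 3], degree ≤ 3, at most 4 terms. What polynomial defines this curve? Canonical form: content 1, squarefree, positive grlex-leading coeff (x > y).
1. deg p = 2. No degree-1 curve has this shape.
2. Checking where it meets the axes: every point of the y-axis in the box is on the curve; among the integer gridlines, it crosses the x-axis at x ∈ {0, 1}.
3. Solving for integer coefficients yields p as stated.

3*x^2 + 2*x*y - 3*x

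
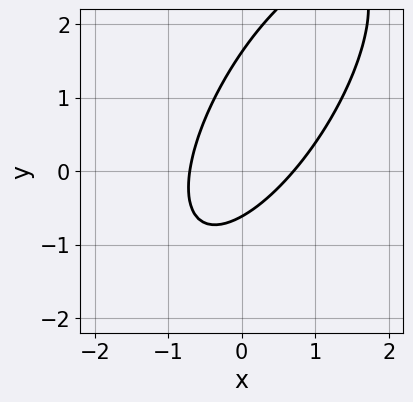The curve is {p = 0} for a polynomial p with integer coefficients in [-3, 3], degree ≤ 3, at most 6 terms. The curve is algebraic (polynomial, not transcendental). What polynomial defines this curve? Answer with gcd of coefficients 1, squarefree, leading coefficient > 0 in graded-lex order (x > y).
1. deg p = 2. The shape is more complex than any degree-1 curve.
2. Solving for integer coefficients yields p as stated.

2*x^2 - 2*x*y + y^2 - y - 1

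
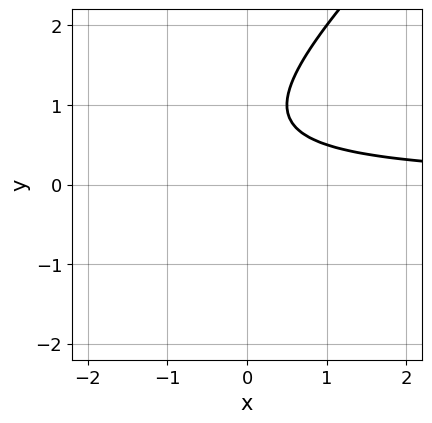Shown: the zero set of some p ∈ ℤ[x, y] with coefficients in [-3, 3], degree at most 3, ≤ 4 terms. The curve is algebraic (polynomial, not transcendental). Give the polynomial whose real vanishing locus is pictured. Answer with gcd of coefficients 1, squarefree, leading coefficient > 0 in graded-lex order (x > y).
2*x*y - 2*y^2 + 3*y - 2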